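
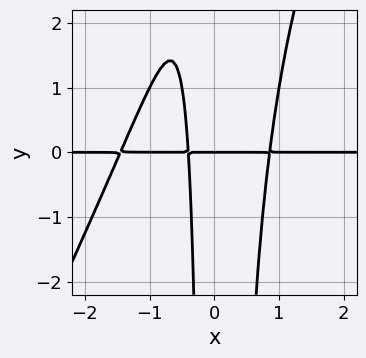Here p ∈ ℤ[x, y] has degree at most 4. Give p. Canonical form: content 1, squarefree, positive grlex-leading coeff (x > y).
2*x^3*y - x^2*y^2 + 2*x^2*y - 2*x*y - y

The degree is 4 — no degree-3 curve has this shape.
Against the integer gridlines: every point of the x-axis in the box is on the curve; it meets the y-axis at y = 0 (among the integer gridlines).
Matching integer coefficients to the picture gives p.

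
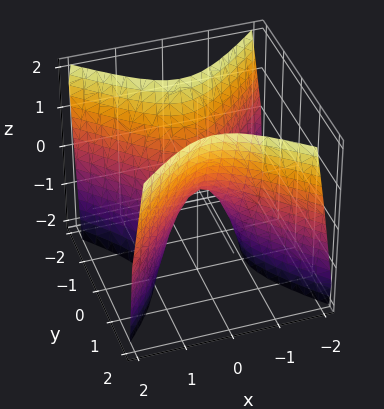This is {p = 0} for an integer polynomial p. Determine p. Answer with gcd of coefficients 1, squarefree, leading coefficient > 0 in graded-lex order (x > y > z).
2*x^2 - 2*y^2 + z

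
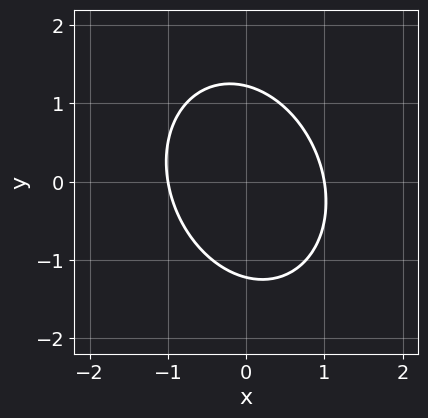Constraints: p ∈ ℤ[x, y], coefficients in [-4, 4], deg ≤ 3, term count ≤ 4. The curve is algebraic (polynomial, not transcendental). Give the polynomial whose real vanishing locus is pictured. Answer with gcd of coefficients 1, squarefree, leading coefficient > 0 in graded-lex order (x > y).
The degree is 2 — no degree-1 curve has this shape.
Checking where it meets the axes: the x-axis gridline crossings are at x ∈ {-1, 1}.
Assembling these constraints gives the stated polynomial.

3*x^2 + x*y + 2*y^2 - 3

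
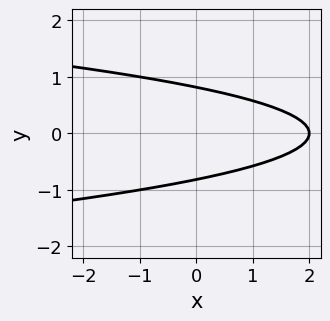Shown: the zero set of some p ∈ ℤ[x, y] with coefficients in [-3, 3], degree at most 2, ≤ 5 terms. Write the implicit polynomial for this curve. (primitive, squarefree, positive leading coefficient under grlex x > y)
The degree is 2 — a generic line meets the curve in up to 2 points.
Symmetries: the y ↦ −y reflection is a symmetry, so y appears only in even powers.
From the axis intercepts and sections: it crosses the x-axis at the gridline x = 2.
These observations pin down the coefficients.

3*y^2 + x - 2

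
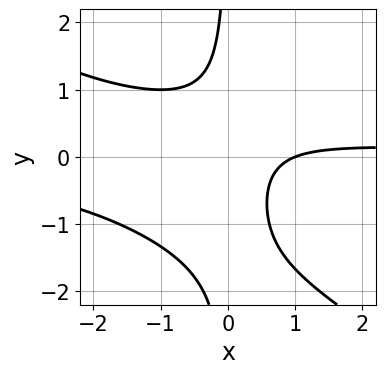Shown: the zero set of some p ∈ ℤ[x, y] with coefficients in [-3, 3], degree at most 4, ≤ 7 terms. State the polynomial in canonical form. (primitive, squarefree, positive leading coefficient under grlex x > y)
First, degree: no degree-2 curve has this shape, so deg p = 3.
Next, from the axis intercepts and sections: no y-intercept at any integer in the box; it meets the x-axis at x = 1 (among the integer gridlines).
Finally, matching integer coefficients to the picture gives p.

2*x^2*y + 3*x*y^2 + 3*x*y - 2*x + 2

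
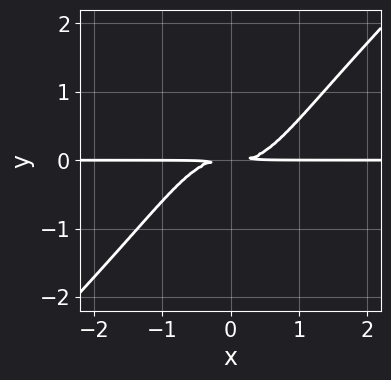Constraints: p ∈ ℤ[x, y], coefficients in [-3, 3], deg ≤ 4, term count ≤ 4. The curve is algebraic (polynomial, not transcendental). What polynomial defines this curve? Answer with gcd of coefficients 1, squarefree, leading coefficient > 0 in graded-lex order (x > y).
3*x^3*y - 3*x^2*y^2 - 2*y^2

Degree: no degree-3 curve has this shape, so deg p = 4.
Observable constraints: every point of the x-axis in the box is on the curve.
Fitting integer coefficients to these (and the overall shape) gives p.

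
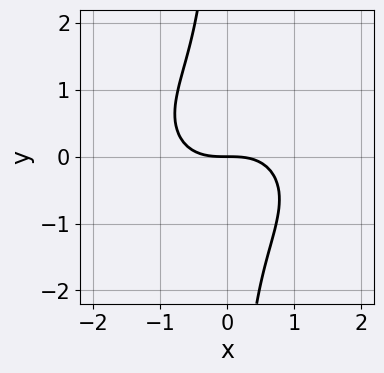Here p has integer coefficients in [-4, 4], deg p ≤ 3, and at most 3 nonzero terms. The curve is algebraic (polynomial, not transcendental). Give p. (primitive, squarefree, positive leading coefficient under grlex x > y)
1. deg p = 3.
2. From the visible intercepts: it crosses the x-axis at the gridline x = 0; it crosses the y-axis at the gridline y = 0.
3. These observations pin down the coefficients.

2*x^3 + 3*x*y^2 + 3*y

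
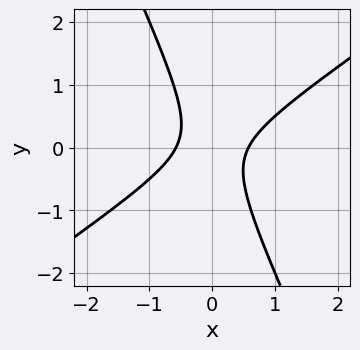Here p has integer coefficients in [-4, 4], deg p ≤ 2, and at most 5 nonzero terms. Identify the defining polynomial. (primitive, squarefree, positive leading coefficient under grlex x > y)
3*x^2 - 3*x*y - 2*y^2 - 1

First, deg p = 2. The shape is more complex than any degree-1 curve.
Next, against the integer gridlines: it misses every integer gridline on the y-axis.
Finally, together with the visible shape, these determine p as stated.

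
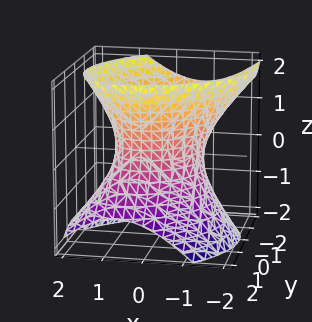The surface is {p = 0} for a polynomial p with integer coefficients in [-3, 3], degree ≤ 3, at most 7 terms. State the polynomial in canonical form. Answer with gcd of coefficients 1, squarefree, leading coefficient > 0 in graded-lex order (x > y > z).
(a) deg p = 2. The shape is more complex than any degree-1 surface.
(b) Observable constraints: no z-intercept at any integer in the box; among the integer gridlines, it crosses the y-axis at y ∈ {-1, 1}.
(c) These observations pin down the coefficients. Check: (1, 0, 0) on the x-axis lies on the surface, and p(1, 0, 0) = 0. ✓

3*x^2 - 2*x*y + 3*y^2 + 2*y*z - 2*z^2 - 3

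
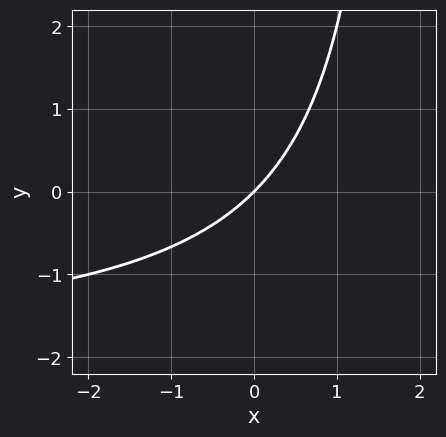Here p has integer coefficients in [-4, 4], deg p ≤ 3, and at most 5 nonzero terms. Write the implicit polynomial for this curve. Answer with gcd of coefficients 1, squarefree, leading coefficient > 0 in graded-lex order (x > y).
(a) Degree: a generic line meets the curve in up to 2 points, so deg p = 2.
(b) From the axis intercepts and sections: it meets the x-axis at x = 0 (among the integer gridlines); it meets the y-axis at y = 0 (among the integer gridlines).
(c) The integer polynomial consistent with all of this is the stated p.

x*y + 2*x - 2*y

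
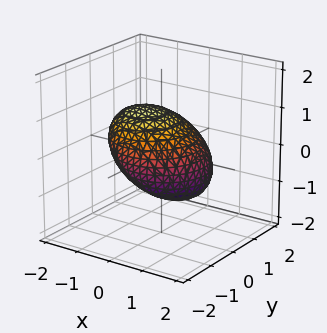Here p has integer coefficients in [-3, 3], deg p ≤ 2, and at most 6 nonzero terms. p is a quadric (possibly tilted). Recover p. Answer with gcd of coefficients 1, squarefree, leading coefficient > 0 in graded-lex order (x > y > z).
2*x^2 + 2*x*z + 2*y^2 + 3*z^2 - 3

deg p = 2. The shape is more complex than any degree-1 surface.
From the axis intercepts and sections: the z-axis gridline crossings are at z ∈ {-1, 1}.
Together with the visible shape, these determine p as stated.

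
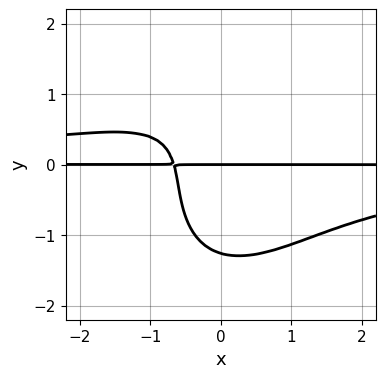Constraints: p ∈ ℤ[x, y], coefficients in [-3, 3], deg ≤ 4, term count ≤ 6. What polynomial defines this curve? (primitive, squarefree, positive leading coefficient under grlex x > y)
(a) The degree is 4 — the shape is more complex than any degree-3 curve.
(b) From the axis intercepts and sections: the visible x-axis segment lies entirely on the curve; it meets the y-axis at y = 0 (among the integer gridlines).
(c) Together with the visible shape, these determine p as stated.

2*x^2*y^2 - x*y^3 + y^4 + 3*x*y + 2*y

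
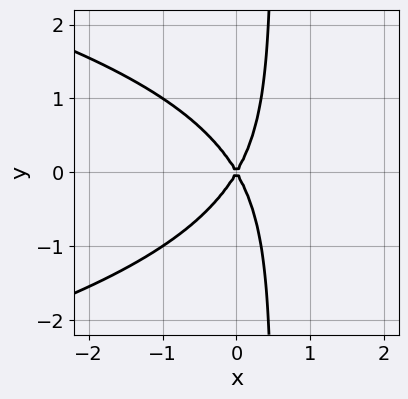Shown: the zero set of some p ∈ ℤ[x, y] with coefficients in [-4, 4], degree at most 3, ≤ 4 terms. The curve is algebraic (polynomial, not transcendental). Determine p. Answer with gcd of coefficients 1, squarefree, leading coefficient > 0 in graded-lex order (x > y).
2*x*y^2 + 3*x^2 - y^2

First, degree: no degree-2 curve has this shape, so deg p = 3.
Next, symmetries: it's symmetric under y → −y, forcing even powers of y.
Then, from the visible intercepts: one y-axis crossing is at y = 0; it crosses the x-axis at the gridline x = 0.
Finally, the integer polynomial consistent with all of this is the stated p.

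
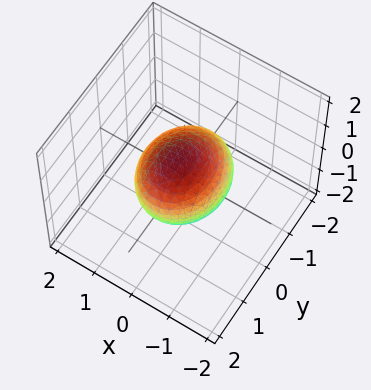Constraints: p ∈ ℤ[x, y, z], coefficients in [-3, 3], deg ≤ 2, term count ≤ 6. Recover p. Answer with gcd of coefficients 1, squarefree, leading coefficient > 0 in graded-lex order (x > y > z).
3*x^2 + 2*y^2 - y*z + 2*z^2 - 3

1. deg p = 2.
2. Observable constraints: among the integer gridlines, it crosses the x-axis at x ∈ {-1, 1}.
3. Together with the visible shape, these determine p as stated.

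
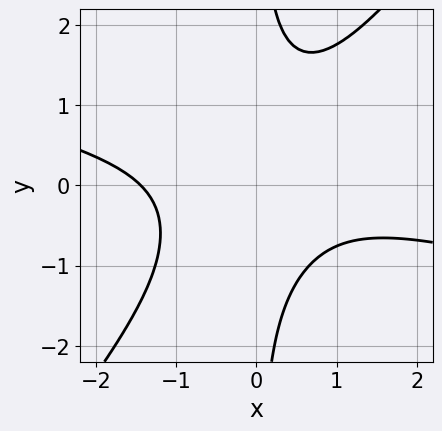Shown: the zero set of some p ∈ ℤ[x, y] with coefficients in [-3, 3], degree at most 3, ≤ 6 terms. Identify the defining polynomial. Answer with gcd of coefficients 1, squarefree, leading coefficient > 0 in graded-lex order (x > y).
x^3 + 3*x^2*y - 3*x*y^2 + 3

(a) Degree: the shape is more complex than any degree-2 curve, so deg p = 3.
(b) Checking where it meets the axes: the curve avoids every integer y-axis point in the box.
(c) Assembling these constraints gives the stated polynomial.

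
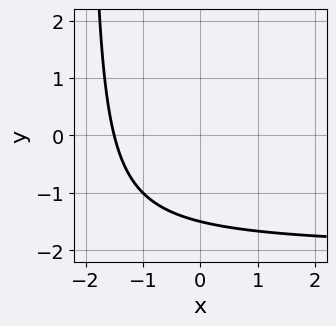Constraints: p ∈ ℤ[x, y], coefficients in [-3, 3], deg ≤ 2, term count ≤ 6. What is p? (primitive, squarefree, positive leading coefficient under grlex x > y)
x*y + 2*x + 2*y + 3

1. The degree is 2 — a generic line meets the curve in up to 2 points.
2. Solving for integer coefficients yields p as stated.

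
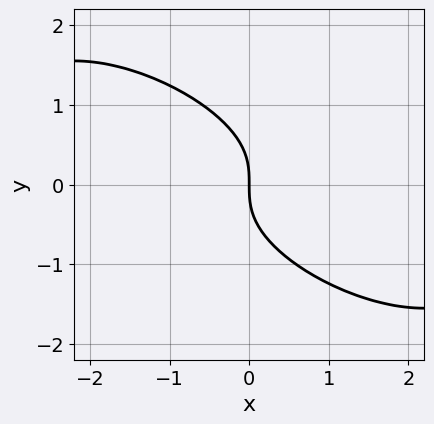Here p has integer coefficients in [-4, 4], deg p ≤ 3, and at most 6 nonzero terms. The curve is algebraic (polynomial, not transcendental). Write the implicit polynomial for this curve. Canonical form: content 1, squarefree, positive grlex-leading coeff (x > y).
deg p = 3. The shape is more complex than any degree-2 curve.
Against the integer gridlines: one x-axis crossing is at x = 0; it crosses the y-axis at the gridline y = 0.
Fitting integer coefficients to these (and the overall shape) gives p.

x^2*y + 2*x*y^2 + 2*y^3 + 2*x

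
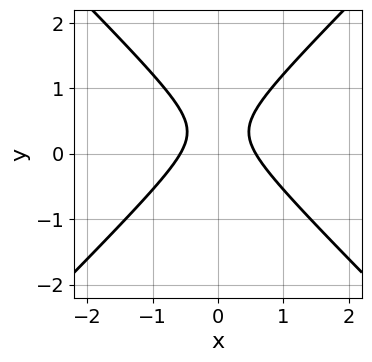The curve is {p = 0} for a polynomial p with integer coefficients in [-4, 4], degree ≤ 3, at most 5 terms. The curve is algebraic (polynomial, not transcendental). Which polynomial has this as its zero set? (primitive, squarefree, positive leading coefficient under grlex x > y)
3*x^2 - 3*y^2 + 2*y - 1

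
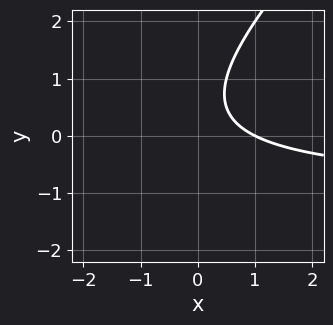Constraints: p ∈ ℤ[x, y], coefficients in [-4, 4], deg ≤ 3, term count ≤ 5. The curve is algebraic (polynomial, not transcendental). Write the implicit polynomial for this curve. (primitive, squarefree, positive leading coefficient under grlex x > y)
x*y - y^2 + x + y - 1

The degree is 2 — a generic line meets the curve in up to 2 points.
From the axis intercepts and sections: it meets the x-axis at x = 1 (among the integer gridlines); the curve avoids every integer y-axis point in the box.
Matching integer coefficients to the picture gives p.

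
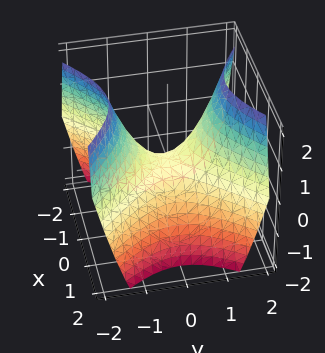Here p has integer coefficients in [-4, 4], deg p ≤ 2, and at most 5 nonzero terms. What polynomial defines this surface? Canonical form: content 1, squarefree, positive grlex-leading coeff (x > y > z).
x^2 - y^2 + z

deg p = 2. A saddle surface; a quadric.
Symmetries: mirror symmetry y ↦ −y ⇒ only even powers of y; it's symmetric under x → −x, forcing even powers of x.
Reading off the gridlines: one y-axis crossing is at y = 0; it crosses the x-axis at the gridline x = 0; it meets the z-axis at z = 0 (among the integer gridlines).
These observations pin down the coefficients.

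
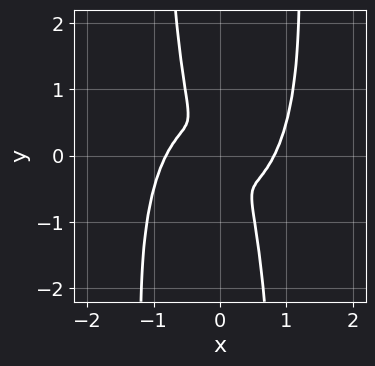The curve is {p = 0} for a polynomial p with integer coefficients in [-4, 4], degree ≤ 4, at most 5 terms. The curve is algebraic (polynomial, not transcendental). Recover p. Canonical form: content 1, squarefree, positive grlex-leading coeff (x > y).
3*x^4 + x^2*y^2 - 2*x^2 - 2*x*y - y^2

The degree is 4 — a generic line meets the curve in up to 4 points.
Putting this together gives p.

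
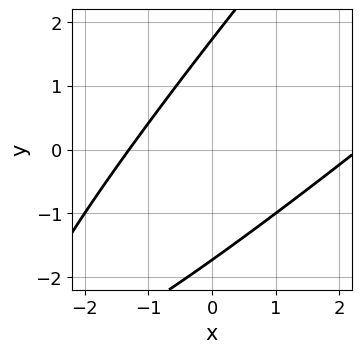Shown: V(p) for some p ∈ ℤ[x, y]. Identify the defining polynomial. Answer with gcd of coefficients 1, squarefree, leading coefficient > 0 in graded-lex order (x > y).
x^2 - 2*x*y + y^2 - x - 3

(a) The degree is 2 — no degree-1 curve has this shape.
(b) Matching integer coefficients to the picture gives p.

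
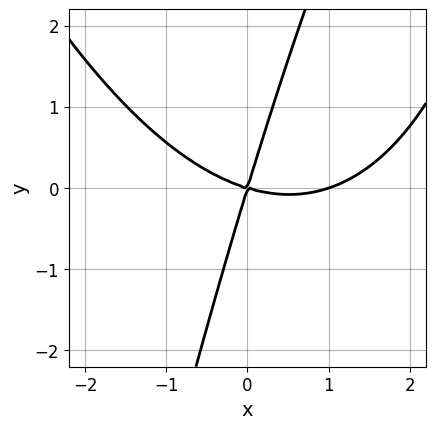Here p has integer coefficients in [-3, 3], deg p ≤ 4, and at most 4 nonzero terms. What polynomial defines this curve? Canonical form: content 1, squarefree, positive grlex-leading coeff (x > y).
x^3 - x^2 - 3*x*y + y^2

First, deg p = 3. The shape is more complex than any degree-2 curve.
Next, checking where it meets the axes: the x-axis gridline crossings are at x ∈ {0, 1}; it meets the y-axis at y = 0 (among the integer gridlines).
Finally, the integer polynomial consistent with all of this is the stated p.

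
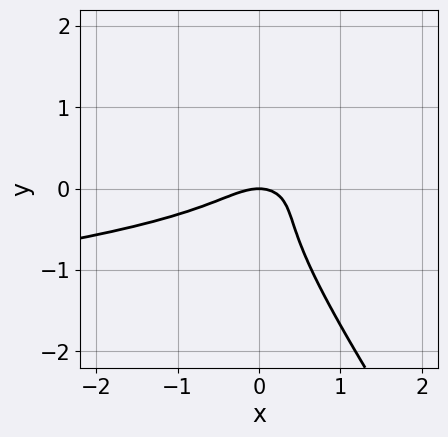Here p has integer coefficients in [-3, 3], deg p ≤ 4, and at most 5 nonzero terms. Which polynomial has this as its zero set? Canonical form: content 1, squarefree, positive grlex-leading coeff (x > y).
deg p = 3.
Observable constraints: one x-axis crossing is at x = 0; one y-axis crossing is at y = 0.
Assembling these constraints gives the stated polynomial.

3*x*y^2 + 2*y^3 + x^2 - x*y + y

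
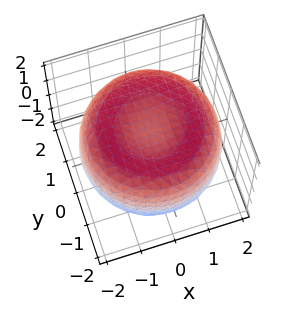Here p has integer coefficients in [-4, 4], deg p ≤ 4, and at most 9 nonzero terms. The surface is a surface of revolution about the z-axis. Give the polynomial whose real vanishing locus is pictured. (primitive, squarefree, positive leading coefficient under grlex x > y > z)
x^4 + 2*x^2*y^2 + y^4 - 3*x^2 - 3*y^2 + 3*z^2 - 3

(a) deg p = 4. The shape is more complex than any degree-3 surface.
(b) Symmetry: the surface is invariant under rotation about z: p = q(x² + y², z).
(c) Checking where it meets the axes: among the integer gridlines, it crosses the z-axis at z ∈ {-1, 1}; a circular section at z = 0 has radius between 1 and 2.
(d) Fitting integer coefficients to these (and the overall shape) gives p.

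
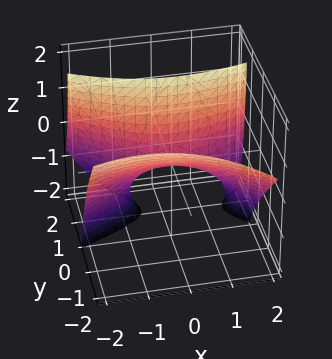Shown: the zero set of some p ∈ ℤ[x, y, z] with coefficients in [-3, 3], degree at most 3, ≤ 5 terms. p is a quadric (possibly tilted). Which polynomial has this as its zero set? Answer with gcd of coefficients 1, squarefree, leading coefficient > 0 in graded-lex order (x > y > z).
First, degree: a generic line meets the surface in up to 2 points, so deg p = 2.
Next, checking where it meets the axes: it crosses the z-axis at the gridline z = 0; it crosses the x-axis at the gridline x = 0; one y-axis crossing is at y = 0.
Finally, matching integer coefficients to the picture gives p.

x^2 - x*y - 3*y^2 - 3*y*z + 2*z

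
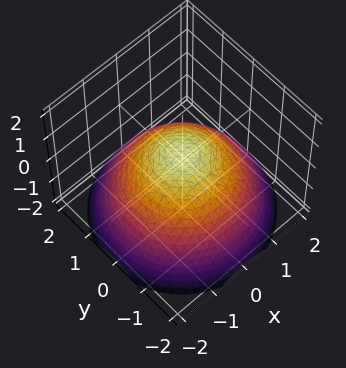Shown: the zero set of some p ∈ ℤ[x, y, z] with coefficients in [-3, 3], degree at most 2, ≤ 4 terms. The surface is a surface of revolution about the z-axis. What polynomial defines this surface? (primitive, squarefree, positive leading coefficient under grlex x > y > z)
First, the degree is 2 — a generic line meets the surface in up to 2 points.
Then, symmetries: rotational symmetry about the z-axis ⇒ p depends on x, y only through x² + y².
Then, reading off the gridlines: a circular section at z = 0 has radius exactly 1; among the integer gridlines, it crosses the x-axis at x ∈ {-1, 1}; among the integer gridlines, it crosses the y-axis at y ∈ {-1, 1}.
Finally, putting this together gives p.

x^2 + y^2 + 2*z - 1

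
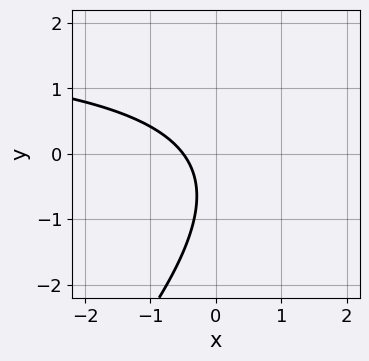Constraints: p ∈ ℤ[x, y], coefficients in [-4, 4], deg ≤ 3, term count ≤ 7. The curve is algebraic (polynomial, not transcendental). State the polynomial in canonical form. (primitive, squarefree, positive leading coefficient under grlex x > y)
x*y - y^2 - 2*x - y - 1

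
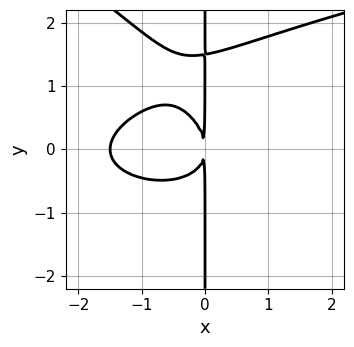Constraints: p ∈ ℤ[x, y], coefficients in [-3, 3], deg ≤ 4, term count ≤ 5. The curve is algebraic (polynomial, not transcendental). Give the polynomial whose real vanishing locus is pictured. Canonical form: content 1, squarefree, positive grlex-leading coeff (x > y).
x^2*y^2 + 2*x*y^3 - 2*x^3 - 3*x*y^2 - 3*x^2

First, the degree is 4 — the shape is more complex than any degree-3 curve.
Next, reading off the gridlines: every point of the y-axis in the box is on the curve.
Finally, these observations pin down the coefficients.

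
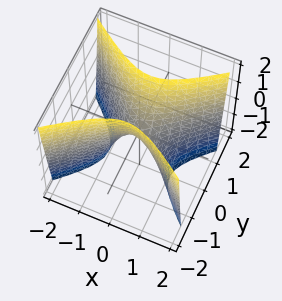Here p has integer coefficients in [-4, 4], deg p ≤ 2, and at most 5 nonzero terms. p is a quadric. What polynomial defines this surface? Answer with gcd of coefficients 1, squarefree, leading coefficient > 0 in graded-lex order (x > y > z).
(a) Degree: a hyperbolic paraboloid; a quadric, so deg p = 2.
(b) Symmetries: mirror symmetry x ↦ −x ⇒ only even powers of x; it's symmetric under y → −y, forcing even powers of y.
(c) From the visible intercepts: one z-axis crossing is at z = 0; it crosses the y-axis at the gridline y = 0; one x-axis crossing is at x = 0.
(d) Fitting integer coefficients to these (and the overall shape) gives p.

2*x^2 - 3*y^2 + z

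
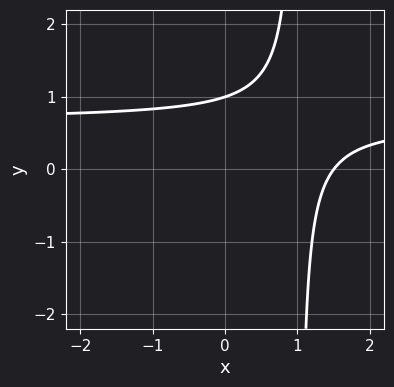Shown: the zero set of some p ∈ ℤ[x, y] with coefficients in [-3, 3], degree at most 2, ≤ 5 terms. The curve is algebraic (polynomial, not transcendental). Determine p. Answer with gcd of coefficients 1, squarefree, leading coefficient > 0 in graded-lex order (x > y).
1. deg p = 2.
2. Against the integer gridlines: it crosses the y-axis at the gridline y = 1.
3. Matching integer coefficients to the picture gives p.

3*x*y - 2*x - 3*y + 3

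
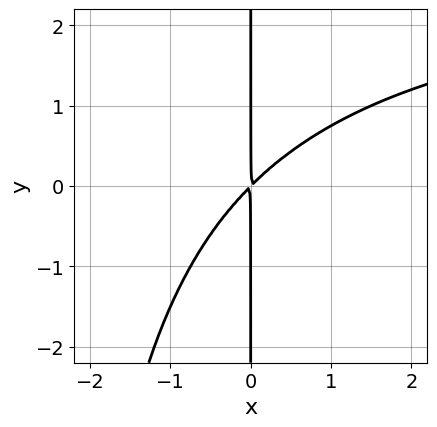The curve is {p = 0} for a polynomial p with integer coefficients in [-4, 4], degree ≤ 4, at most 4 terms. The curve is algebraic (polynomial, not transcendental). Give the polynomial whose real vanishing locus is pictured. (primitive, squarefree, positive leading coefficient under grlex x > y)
First, degree: the shape is more complex than any degree-2 curve, so deg p = 3.
Next, from the axis intercepts and sections: the visible y-axis segment lies entirely on the curve.
Finally, these observations pin down the coefficients.

x^2*y - 3*x^2 + 3*x*y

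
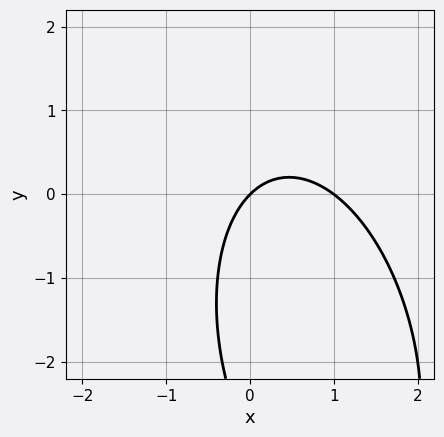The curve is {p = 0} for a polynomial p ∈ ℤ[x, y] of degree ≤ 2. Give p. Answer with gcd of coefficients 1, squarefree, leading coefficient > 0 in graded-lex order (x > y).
3*x^2 + x*y + y^2 - 3*x + 3*y

(a) The degree is 2 — the shape is more complex than any degree-1 curve.
(b) From the axis intercepts and sections: it meets the y-axis at y = 0 (among the integer gridlines); the x-axis gridline crossings are at x ∈ {0, 1}.
(c) Solving for integer coefficients yields p as stated.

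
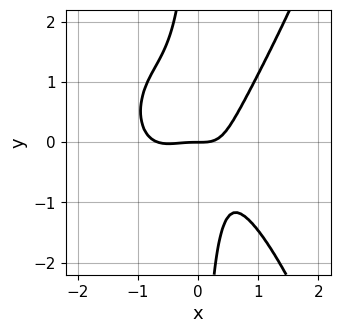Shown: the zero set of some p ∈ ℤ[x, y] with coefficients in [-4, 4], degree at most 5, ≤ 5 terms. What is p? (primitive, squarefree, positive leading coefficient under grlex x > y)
3*x^4 + 2*x^3 - 3*x*y^2 + x*y - 2*y

First, the degree is 4 — a generic line meets the curve in up to 4 points.
Then, from the axis intercepts and sections: it meets the x-axis at x = 0 (among the integer gridlines); it crosses the y-axis at the gridline y = 0.
Finally, fitting integer coefficients to these (and the overall shape) gives p.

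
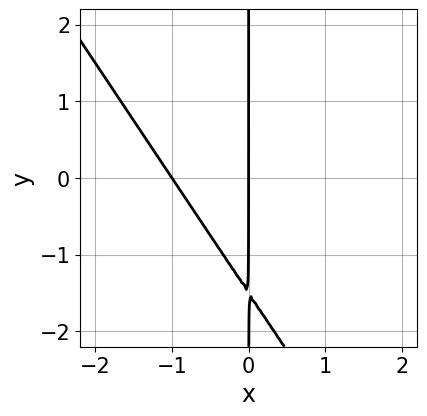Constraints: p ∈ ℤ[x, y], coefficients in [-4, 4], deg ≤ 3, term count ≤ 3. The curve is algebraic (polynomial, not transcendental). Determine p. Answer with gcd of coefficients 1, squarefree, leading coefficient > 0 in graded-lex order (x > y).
3*x^2 + 2*x*y + 3*x

1. Degree: a generic line meets the curve in up to 2 points, so deg p = 2.
2. Checking where it meets the axes: every point of the y-axis in the box is on the curve; among the integer gridlines, it crosses the x-axis at x ∈ {-1, 0}.
3. Putting this together gives p.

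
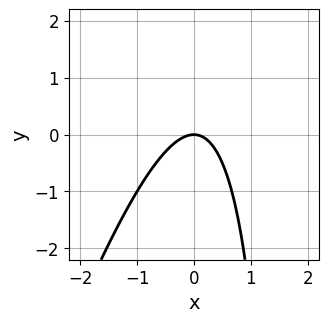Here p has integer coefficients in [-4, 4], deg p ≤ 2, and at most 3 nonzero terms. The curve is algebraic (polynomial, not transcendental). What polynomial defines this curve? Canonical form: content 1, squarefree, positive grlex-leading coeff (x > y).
3*x^2 - x*y + 2*y

Degree: a generic line meets the curve in up to 2 points, so deg p = 2.
From the axis intercepts and sections: it meets the x-axis at x = 0 (among the integer gridlines); one y-axis crossing is at y = 0.
Putting this together gives p.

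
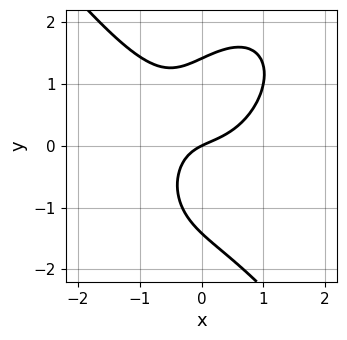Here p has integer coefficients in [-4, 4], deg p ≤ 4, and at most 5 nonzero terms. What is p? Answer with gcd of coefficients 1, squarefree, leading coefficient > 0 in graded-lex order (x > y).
1. Degree: no degree-2 curve has this shape, so deg p = 3.
2. From the axis intercepts and sections: it meets the x-axis at x = 0 (among the integer gridlines); one y-axis crossing is at y = 0.
3. Putting this together gives p.

2*x^3 + y^3 - 2*x*y + x - 2*y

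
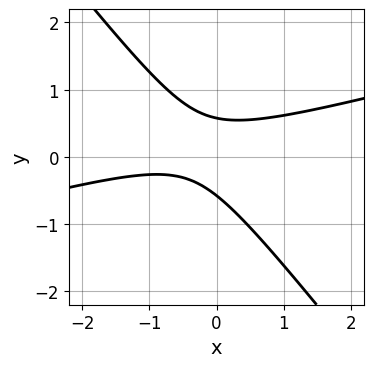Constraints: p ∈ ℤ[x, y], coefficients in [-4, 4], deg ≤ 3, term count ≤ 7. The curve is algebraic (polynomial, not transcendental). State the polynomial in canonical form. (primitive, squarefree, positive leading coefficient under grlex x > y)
(a) Degree: the shape is more complex than any degree-1 curve, so deg p = 2.
(b) From the visible intercepts: no x-intercept at any integer in the box.
(c) Assembling these constraints gives the stated polynomial.

x^2 - 3*x*y - 3*y^2 + x + 1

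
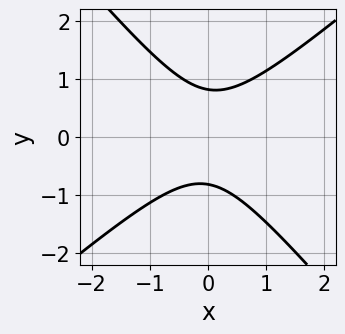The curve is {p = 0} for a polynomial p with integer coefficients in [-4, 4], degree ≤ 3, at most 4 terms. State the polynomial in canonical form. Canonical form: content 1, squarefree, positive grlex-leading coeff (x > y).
First, deg p = 2. The shape is more complex than any degree-1 curve.
Next, reading off the gridlines: the curve avoids every integer x-axis point in the box.
Finally, solving for integer coefficients yields p as stated.

3*x^2 - x*y - 3*y^2 + 2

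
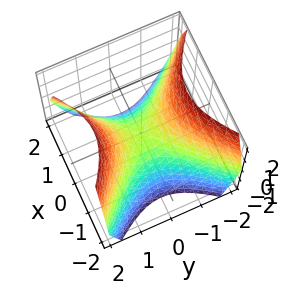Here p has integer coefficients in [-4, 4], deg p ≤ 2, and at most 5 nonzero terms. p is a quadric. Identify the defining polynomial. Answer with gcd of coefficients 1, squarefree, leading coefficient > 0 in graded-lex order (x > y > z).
x^2 - y^2 + z

1. deg p = 2.
2. Symmetries: the y ↦ −y reflection is a symmetry, so y appears only in even powers; it's symmetric under x → −x, forcing even powers of x.
3. Against the integer gridlines: one y-axis crossing is at y = 0; it crosses the z-axis at the gridline z = 0.
4. The integer polynomial consistent with all of this is the stated p.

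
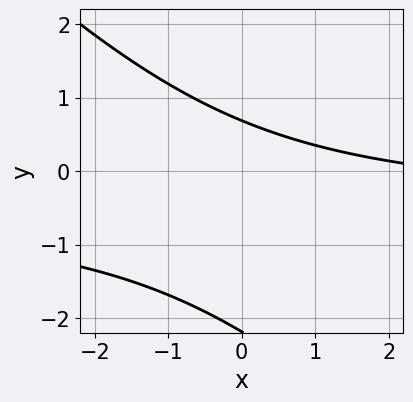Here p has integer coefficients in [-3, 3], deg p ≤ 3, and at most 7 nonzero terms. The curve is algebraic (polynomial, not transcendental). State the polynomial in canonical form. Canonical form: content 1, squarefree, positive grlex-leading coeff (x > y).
(a) Degree: the shape is more complex than any degree-1 curve, so deg p = 2.
(b) From the visible intercepts: no x-intercept at any integer in the box.
(c) Together with the visible shape, these determine p as stated.

2*x*y + 2*y^2 + x + 3*y - 3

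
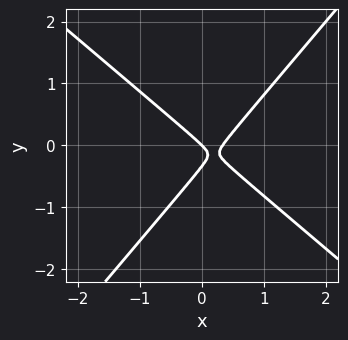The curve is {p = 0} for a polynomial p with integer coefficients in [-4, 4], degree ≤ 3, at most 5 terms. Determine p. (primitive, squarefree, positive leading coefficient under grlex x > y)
(a) The degree is 2 — the shape is more complex than any degree-1 curve.
(b) Against the integer gridlines: it meets the x-axis at x = 0 (among the integer gridlines); it crosses the y-axis at the gridline y = 0.
(c) The integer polynomial consistent with all of this is the stated p.

3*x^2 + x*y - 3*y^2 - x - y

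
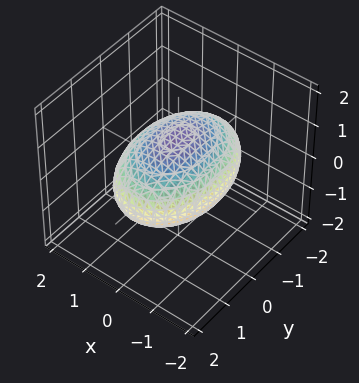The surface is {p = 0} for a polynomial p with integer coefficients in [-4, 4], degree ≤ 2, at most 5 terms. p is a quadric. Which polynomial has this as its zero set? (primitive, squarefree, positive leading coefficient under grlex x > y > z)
First, deg p = 2. Bounded and convex; a quadric.
Then, symmetries: it's symmetric under y → −y, forcing even powers of y; mirror symmetry z ↦ −z ⇒ only even powers of z; the x ↦ −x reflection is a symmetry, so x appears only in even powers.
Then, from the axis intercepts and sections: among the integer gridlines, it crosses the z-axis at z ∈ {-1, 1}.
Finally, assembling these constraints gives the stated polynomial.

2*x^2 + y^2 + 3*z^2 - 3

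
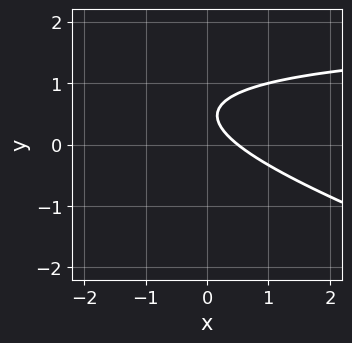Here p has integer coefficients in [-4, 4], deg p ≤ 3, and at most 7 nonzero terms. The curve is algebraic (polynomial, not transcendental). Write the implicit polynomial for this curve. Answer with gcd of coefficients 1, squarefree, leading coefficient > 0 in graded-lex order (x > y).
x*y + 3*y^2 - 2*x - 3*y + 1

deg p = 2. The shape is more complex than any degree-1 curve.
Reading off the gridlines: the curve avoids every integer y-axis point in the box.
Solving for integer coefficients yields p as stated.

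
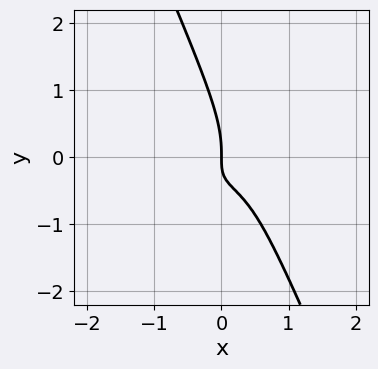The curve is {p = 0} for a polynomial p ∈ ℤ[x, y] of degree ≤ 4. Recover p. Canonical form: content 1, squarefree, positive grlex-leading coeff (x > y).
2*x^3 + 2*x*y^2 + y^3 + 2*x*y + x

First, the degree is 3 — a generic line meets the curve in up to 3 points.
Next, from the visible intercepts: one y-axis crossing is at y = 0; it meets the x-axis at x = 0 (among the integer gridlines).
Finally, fitting integer coefficients to these (and the overall shape) gives p.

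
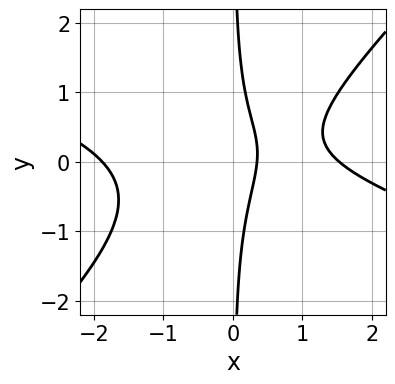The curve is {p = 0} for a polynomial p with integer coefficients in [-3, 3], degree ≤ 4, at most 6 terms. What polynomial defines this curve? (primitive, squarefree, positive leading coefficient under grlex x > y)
1. The degree is 3 — no degree-2 curve has this shape.
2. From the visible intercepts: no y-intercept at any integer in the box.
3. Fitting integer coefficients to these (and the overall shape) gives p.

x^3 + 2*x^2*y - 3*x*y^2 - 3*x + 1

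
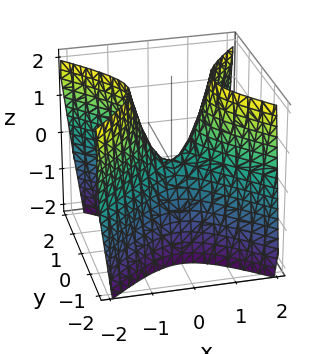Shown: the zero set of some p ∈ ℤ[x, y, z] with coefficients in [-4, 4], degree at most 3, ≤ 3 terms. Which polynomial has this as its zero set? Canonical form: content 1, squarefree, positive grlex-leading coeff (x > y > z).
2*x^2 - 2*y^2 - z

(a) Degree: a saddle surface; a quadric, so deg p = 2.
(b) Symmetries: the x ↦ −x reflection is a symmetry, so x appears only in even powers; it's symmetric under y → −y, forcing even powers of y.
(c) Observable constraints: it crosses the z-axis at the gridline z = 0; it crosses the x-axis at the gridline x = 0; it meets the y-axis at y = 0 (among the integer gridlines).
(d) Solving for integer coefficients yields p as stated.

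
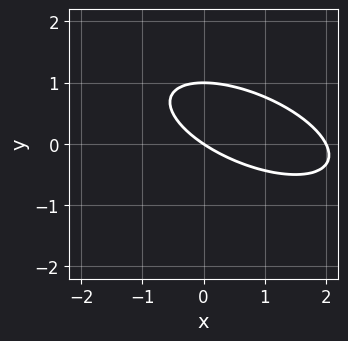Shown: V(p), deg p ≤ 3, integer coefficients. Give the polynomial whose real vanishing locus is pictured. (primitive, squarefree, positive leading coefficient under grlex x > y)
x^2 + 2*x*y + 3*y^2 - 2*x - 3*y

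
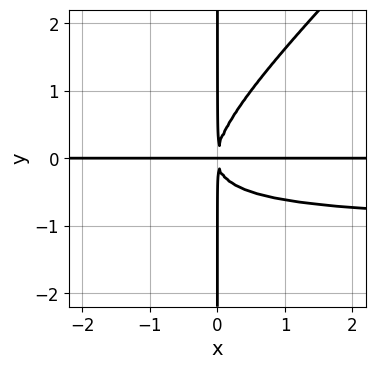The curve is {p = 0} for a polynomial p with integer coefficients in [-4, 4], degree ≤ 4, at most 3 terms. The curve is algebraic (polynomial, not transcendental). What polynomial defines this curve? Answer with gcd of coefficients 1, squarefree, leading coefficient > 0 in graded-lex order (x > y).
First, degree: no degree-3 curve has this shape, so deg p = 4.
Then, reading off the gridlines: the visible x-axis segment lies entirely on the curve; the visible y-axis segment lies entirely on the curve.
Finally, assembling these constraints gives the stated polynomial.

x^2*y^2 - x*y^3 + x^2*y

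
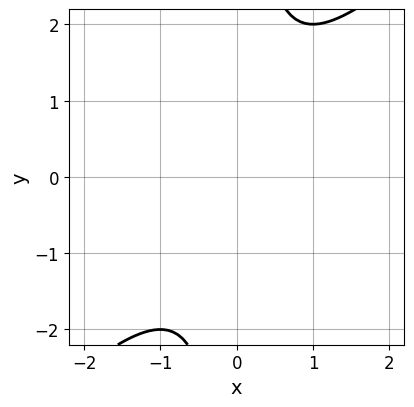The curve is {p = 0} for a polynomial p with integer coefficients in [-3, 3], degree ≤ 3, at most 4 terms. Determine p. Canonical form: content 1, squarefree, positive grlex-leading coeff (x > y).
(a) Degree: no degree-1 curve has this shape, so deg p = 2.
(b) Reading off the gridlines: it misses every integer gridline on the x-axis; it misses every integer gridline on the y-axis.
(c) These observations pin down the coefficients.

x^2 - x*y + 1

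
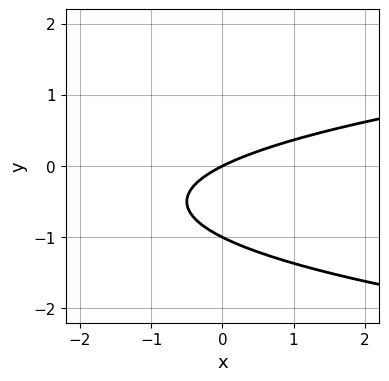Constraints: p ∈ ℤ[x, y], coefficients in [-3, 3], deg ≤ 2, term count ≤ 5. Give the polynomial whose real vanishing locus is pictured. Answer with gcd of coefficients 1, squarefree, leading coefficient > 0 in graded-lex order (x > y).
2*y^2 - x + 2*y

Degree: a generic line meets the curve in up to 2 points, so deg p = 2.
Observable constraints: the y-axis gridline crossings are at y ∈ {-1, 0}; it meets the x-axis at x = 0 (among the integer gridlines).
These observations pin down the coefficients.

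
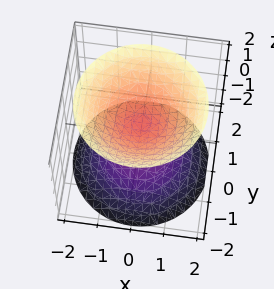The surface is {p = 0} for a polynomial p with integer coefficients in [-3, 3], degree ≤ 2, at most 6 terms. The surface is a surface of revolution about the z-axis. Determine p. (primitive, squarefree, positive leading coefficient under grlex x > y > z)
2*x^2 + 2*y^2 - 2*z^2 + 1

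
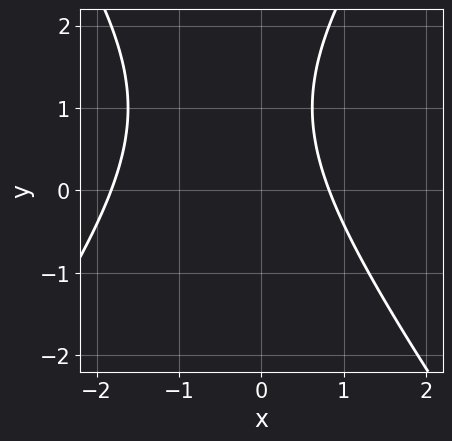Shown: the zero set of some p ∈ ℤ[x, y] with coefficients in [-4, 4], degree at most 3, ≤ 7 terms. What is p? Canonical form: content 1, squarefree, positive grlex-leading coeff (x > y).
The degree is 2 — a generic line meets the curve in up to 2 points.
Checking where it meets the axes: the curve avoids every integer y-axis point in the box.
Together with the visible shape, these determine p as stated.

2*x^2 - y^2 + 2*x + 2*y - 3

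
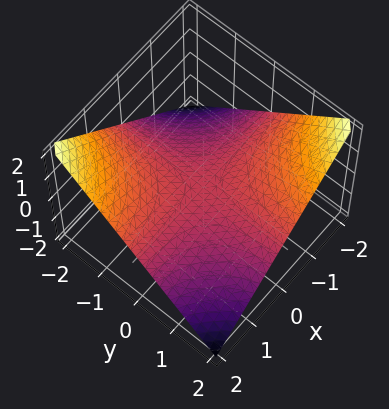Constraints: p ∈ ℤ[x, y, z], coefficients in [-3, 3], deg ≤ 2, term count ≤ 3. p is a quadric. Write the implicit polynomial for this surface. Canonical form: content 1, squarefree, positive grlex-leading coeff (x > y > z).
Degree: a saddle surface; a quadric, so deg p = 2.
Checking where it meets the axes: it meets the z-axis at z = 0 (among the integer gridlines); every point of the y-axis in the box is on the surface; every point of the x-axis in the box is on the surface.
Together with the visible shape, these determine p as stated.

x*y + 2*z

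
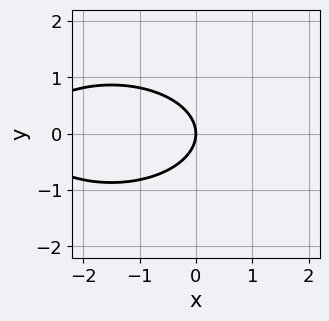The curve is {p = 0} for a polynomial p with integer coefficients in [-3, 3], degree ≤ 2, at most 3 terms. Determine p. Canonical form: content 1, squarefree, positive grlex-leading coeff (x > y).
(a) deg p = 2. A generic line meets the curve in up to 2 points.
(b) Symmetries: the y ↦ −y reflection is a symmetry, so y appears only in even powers.
(c) Reading off the gridlines: it meets the x-axis at x = 0 (among the integer gridlines); one y-axis crossing is at y = 0.
(d) Assembling these constraints gives the stated polynomial.

x^2 + 3*y^2 + 3*x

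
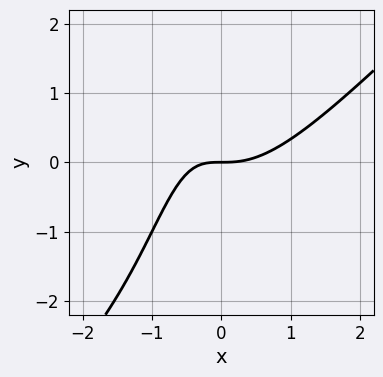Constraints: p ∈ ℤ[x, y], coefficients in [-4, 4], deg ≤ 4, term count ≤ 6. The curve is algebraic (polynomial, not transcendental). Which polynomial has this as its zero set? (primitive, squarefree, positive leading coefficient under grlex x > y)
1. deg p = 3. No degree-2 curve has this shape.
2. Reading off the gridlines: it crosses the x-axis at the gridline x = 0; it meets the y-axis at y = 0 (among the integer gridlines).
3. Assembling these constraints gives the stated polynomial.

x^3 - x^2*y - x*y - y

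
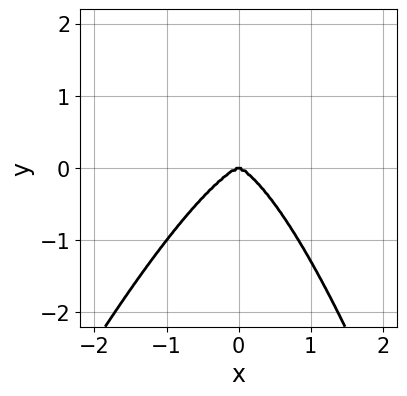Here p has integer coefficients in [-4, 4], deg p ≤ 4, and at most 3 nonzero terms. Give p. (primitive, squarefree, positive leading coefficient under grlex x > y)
First, degree: a generic line meets the curve in up to 4 points, so deg p = 4.
Then, from the axis intercepts and sections: one y-axis crossing is at y = 0; it crosses the x-axis at the gridline x = 0.
Finally, matching integer coefficients to the picture gives p.

3*x^4 - x^3*y + 2*y^3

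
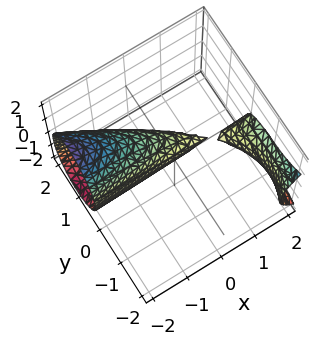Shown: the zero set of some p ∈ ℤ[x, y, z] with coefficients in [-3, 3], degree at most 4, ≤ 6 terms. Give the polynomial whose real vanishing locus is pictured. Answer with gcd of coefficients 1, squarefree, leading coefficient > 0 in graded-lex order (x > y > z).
y^3 + 3*x*y + 3*y^2 + 2*z^2 - 3*y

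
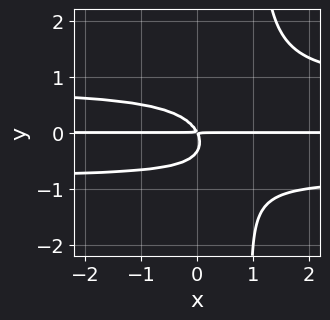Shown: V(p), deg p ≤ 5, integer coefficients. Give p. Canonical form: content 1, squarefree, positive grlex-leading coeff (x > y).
3*x*y^3 - 3*y^3 - 2*x*y - y^2

1. Degree: no degree-3 curve has this shape, so deg p = 4.
2. Checking where it meets the axes: the visible x-axis segment lies entirely on the curve.
3. The integer polynomial consistent with all of this is the stated p.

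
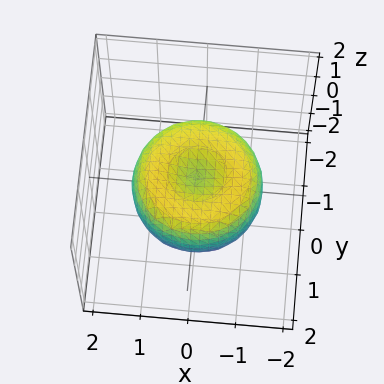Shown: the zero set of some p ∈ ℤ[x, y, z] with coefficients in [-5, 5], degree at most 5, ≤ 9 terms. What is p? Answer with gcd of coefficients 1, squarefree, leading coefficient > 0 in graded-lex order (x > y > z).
The degree is 4 — a generic line meets the surface in up to 4 points.
Symmetries: every cross-section ⟂ z is a circle, so x, y appear only via x² + y².
Checking where it meets the axes: a circular section at z = 0 has radius between 1 and 2.
Together with the visible shape, these determine p as stated.

2*x^4 + 4*x^2*y^2 + 2*y^4 - 3*x^2 - 3*y^2 + 3*z^2 - 1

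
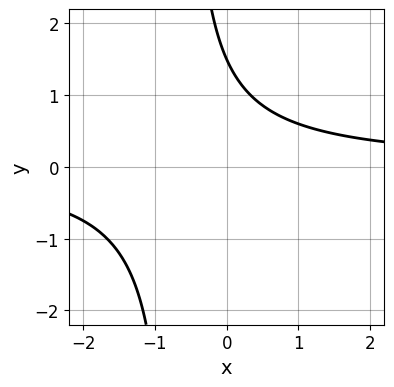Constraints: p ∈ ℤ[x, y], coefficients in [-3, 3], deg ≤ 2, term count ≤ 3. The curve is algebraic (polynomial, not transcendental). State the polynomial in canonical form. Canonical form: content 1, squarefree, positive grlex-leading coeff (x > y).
3*x*y + 2*y - 3

(a) deg p = 2. The shape is more complex than any degree-1 curve.
(b) Checking where it meets the axes: it misses every integer gridline on the x-axis.
(c) Putting this together gives p.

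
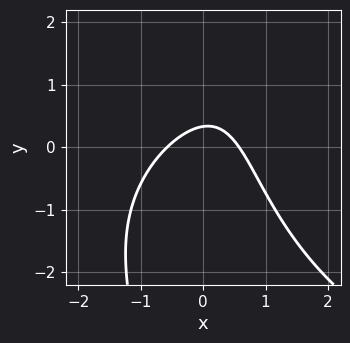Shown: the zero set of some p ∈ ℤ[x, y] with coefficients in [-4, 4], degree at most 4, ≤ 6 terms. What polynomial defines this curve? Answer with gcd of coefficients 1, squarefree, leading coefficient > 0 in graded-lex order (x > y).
x*y^2 - 3*x^2 + x*y - 3*y + 1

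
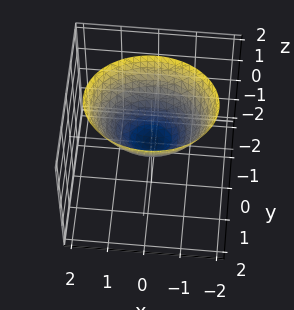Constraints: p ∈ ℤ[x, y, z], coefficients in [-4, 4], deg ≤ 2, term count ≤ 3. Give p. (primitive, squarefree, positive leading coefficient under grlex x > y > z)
2*x^2 + 3*y^2 - 3*z

First, the degree is 2 — a single bowl opening along one axis; a quadric.
Then, symmetries: mirror symmetry x ↦ −x ⇒ only even powers of x; it's symmetric under y → −y, forcing even powers of y.
Then, checking where it meets the axes: it meets the x-axis at x = 0 (among the integer gridlines); it crosses the y-axis at the gridline y = 0; it meets the z-axis at z = 0 (among the integer gridlines).
Finally, fitting integer coefficients to these (and the overall shape) gives p.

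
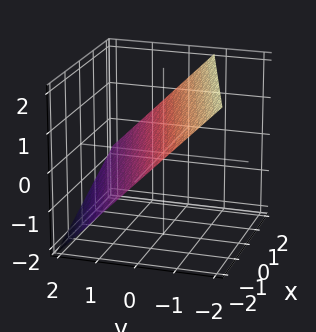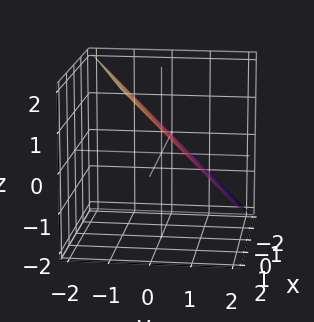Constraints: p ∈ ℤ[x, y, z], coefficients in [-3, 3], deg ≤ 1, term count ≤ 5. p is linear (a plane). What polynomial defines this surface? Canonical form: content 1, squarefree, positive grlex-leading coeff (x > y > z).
x - 3*y - 3*z + 2

deg p = 1.
Against the integer gridlines: one x-axis crossing is at x = -2.
Putting this together gives p.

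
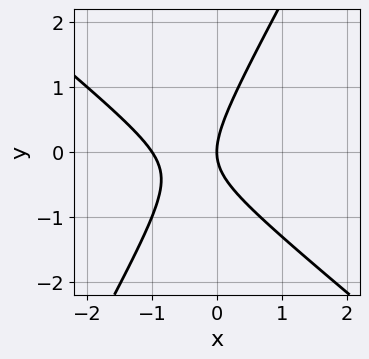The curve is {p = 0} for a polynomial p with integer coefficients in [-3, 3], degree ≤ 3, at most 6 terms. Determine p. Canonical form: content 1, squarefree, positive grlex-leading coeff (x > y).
1. Degree: the shape is more complex than any degree-1 curve, so deg p = 2.
2. From the axis intercepts and sections: among the integer gridlines, it crosses the x-axis at x ∈ {-1, 0}; it crosses the y-axis at the gridline y = 0.
3. Matching integer coefficients to the picture gives p.

3*x^2 + 2*x*y - 2*y^2 + 3*x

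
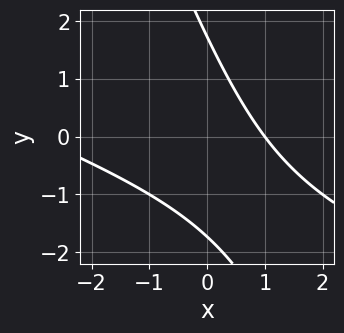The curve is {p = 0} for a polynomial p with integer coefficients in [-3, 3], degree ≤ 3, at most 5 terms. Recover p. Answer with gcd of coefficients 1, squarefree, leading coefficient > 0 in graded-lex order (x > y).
First, deg p = 2.
Then, observable constraints: one x-axis crossing is at x = 1.
Finally, putting this together gives p.

x^2 + 3*x*y + y^2 + 2*x - 3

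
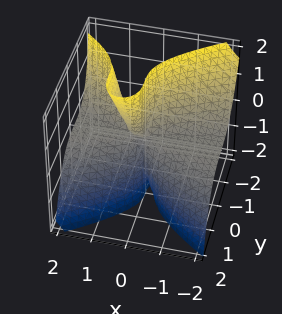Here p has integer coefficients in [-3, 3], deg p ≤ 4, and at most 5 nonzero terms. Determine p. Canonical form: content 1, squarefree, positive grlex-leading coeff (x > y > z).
3*x^2*z - x*z^2 + 3*y^3 - x*z

1. Degree: no degree-2 surface has this shape, so deg p = 3.
2. Checking where it meets the axes: every point of the x-axis in the box is on the surface; one y-axis crossing is at y = 0; the visible z-axis segment lies entirely on the surface.
3. These observations pin down the coefficients.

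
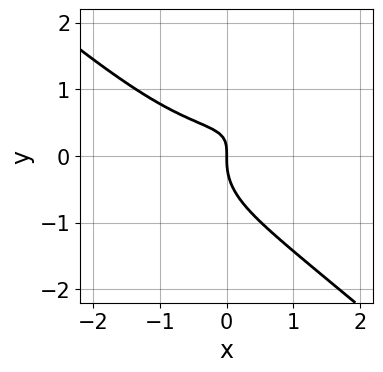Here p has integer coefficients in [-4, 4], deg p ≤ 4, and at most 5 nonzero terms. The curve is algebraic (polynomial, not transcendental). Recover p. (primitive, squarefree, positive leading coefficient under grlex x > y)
x^3 - x^2*y + 3*y^3 - 3*x*y + 2*x

First, the degree is 3 — no degree-2 curve has this shape.
Then, from the visible intercepts: it crosses the y-axis at the gridline y = 0; one x-axis crossing is at x = 0.
Finally, matching integer coefficients to the picture gives p.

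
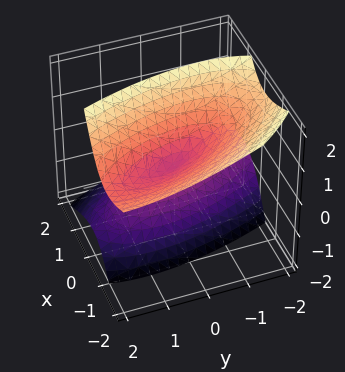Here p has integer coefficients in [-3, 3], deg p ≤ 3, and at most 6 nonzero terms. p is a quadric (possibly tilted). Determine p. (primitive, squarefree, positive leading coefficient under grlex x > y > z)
3*x^2 + 2*x*y + 3*x*z + y^2 - 2*z^2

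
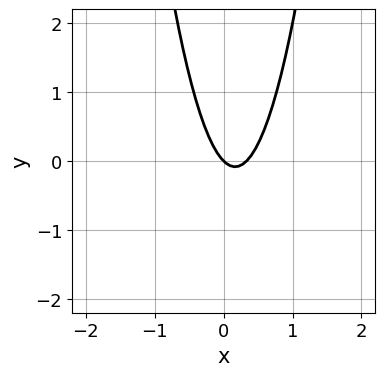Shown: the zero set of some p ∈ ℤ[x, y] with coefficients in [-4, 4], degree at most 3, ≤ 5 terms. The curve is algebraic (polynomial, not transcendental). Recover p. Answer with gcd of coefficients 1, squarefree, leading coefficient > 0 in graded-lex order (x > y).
3*x^2 - x - y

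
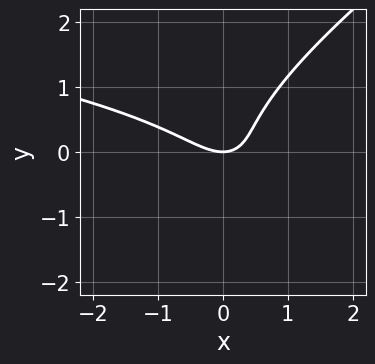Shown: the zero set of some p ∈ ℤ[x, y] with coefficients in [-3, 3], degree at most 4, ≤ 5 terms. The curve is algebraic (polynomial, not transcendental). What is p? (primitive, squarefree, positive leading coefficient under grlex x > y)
(a) deg p = 3. No degree-2 curve has this shape.
(b) Against the integer gridlines: one x-axis crossing is at x = 0; it crosses the y-axis at the gridline y = 0.
(c) Assembling these constraints gives the stated polynomial.

2*x*y^2 - 3*y^3 + 2*x^2 + 2*x*y - 2*y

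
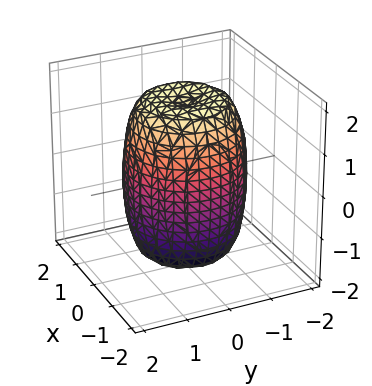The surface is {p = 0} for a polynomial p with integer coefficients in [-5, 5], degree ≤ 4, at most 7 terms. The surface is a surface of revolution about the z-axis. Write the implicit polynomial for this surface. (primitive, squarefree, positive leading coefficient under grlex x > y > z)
2*x^4 + 4*x^2*y^2 + 2*y^4 - 2*x^2 - 2*y^2 + z^2 - 3

Degree: a generic line meets the surface in up to 4 points, so deg p = 4.
Symmetries: the surface is invariant under rotation about z: p = q(x² + y², z).
Checking where it meets the axes: a circular section at z = 0 has radius between 1 and 2.
The integer polynomial consistent with all of this is the stated p.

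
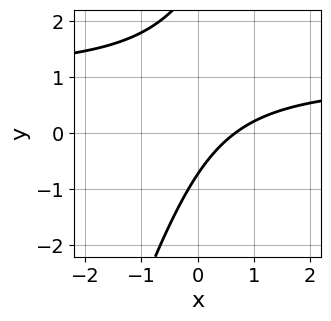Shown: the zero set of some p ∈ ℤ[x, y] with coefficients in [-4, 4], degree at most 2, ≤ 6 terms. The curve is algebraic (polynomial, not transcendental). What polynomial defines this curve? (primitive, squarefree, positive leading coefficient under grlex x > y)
1. Degree: no degree-1 curve has this shape, so deg p = 2.
2. Solving for integer coefficients yields p as stated.

3*x*y - y^2 - 3*x + 2*y + 2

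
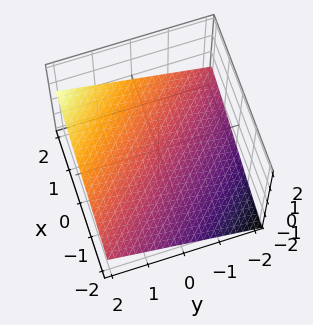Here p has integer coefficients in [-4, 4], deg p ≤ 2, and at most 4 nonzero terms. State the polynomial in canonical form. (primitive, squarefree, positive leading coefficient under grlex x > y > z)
x + y - 3*z - 2

(a) Degree: every cross-section is a straight line — this is a plane, so deg p = 1.
(b) Observable constraints: it crosses the y-axis at the gridline y = 2; it meets the x-axis at x = 2 (among the integer gridlines).
(c) Fitting integer coefficients to these (and the overall shape) gives p.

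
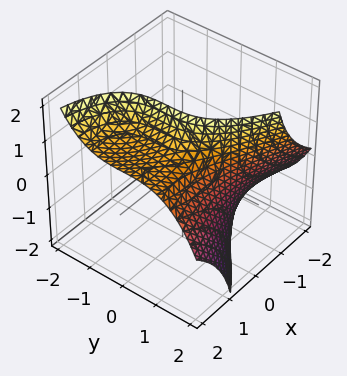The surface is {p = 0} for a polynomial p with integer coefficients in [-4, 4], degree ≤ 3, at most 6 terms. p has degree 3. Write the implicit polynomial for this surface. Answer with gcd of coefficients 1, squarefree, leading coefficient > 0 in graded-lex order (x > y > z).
1. Degree: no degree-2 surface has this shape, so deg p = 3.
2. From the axis intercepts and sections: it misses every integer gridline on the x-axis; the surface avoids every integer z-axis point in the box.
3. Assembling these constraints gives the stated polynomial.

y^3 - x^2 + 3*x*z - 3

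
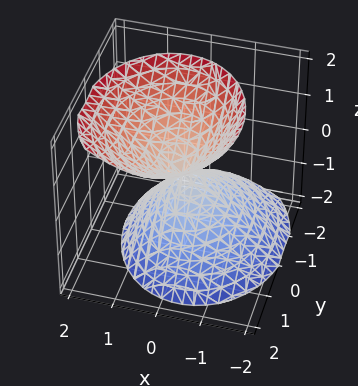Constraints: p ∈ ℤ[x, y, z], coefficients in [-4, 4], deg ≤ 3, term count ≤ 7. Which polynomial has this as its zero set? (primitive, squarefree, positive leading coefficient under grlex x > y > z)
1. The picture has 2 separate pieces.
2. deg p = 2.
3. Observable constraints: it crosses the y-axis at the gridline y = 0; it meets the x-axis at x = 0 (among the integer gridlines).
4. Matching integer coefficients to the picture gives p.

3*x^2 - x*z + 2*y^2 - y*z - 2*z^2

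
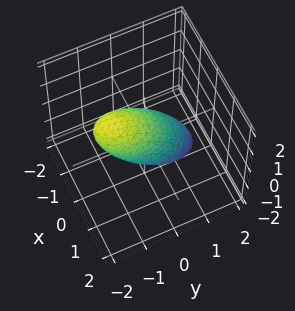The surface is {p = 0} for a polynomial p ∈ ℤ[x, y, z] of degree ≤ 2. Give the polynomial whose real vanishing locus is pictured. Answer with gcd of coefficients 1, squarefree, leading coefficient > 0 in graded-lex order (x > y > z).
deg p = 2.
Against the integer gridlines: the y-axis gridline crossings are at y ∈ {-1, 1}; the z-axis gridline crossings are at z ∈ {-1, 1}.
Assembling these constraints gives the stated polynomial.

3*x^2 + 2*y^2 + 3*y*z + 2*z^2 - 2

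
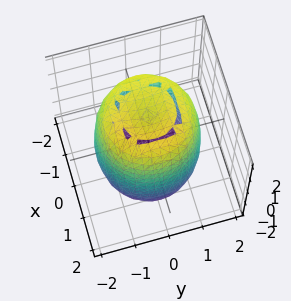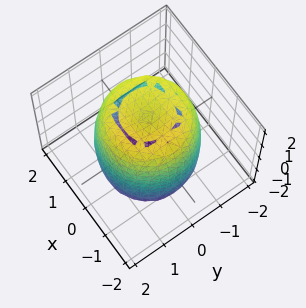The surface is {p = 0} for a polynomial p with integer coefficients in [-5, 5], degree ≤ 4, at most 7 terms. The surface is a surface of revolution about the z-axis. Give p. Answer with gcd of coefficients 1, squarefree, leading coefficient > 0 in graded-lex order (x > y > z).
deg p = 4.
Symmetries: the z-axis is an axis of rotation, so x and y enter only as x² + y².
Against the integer gridlines: a circular section at z = 1 has radius between 1 and 2.
Solving for integer coefficients yields p as stated.

2*x^4 + 4*x^2*y^2 + 2*y^4 - 3*x^2 - 3*y^2 + z^2 - 3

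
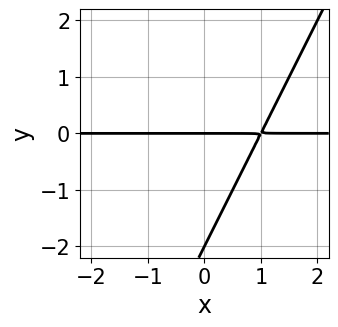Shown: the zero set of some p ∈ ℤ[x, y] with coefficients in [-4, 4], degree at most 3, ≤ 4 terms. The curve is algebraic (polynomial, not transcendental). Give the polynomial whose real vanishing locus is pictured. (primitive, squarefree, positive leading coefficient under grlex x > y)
First, deg p = 2. The shape is more complex than any degree-1 curve.
Then, from the axis intercepts and sections: the visible x-axis segment lies entirely on the curve; among the integer gridlines, it crosses the y-axis at y ∈ {-2, 0}.
Finally, together with the visible shape, these determine p as stated.

2*x*y - y^2 - 2*y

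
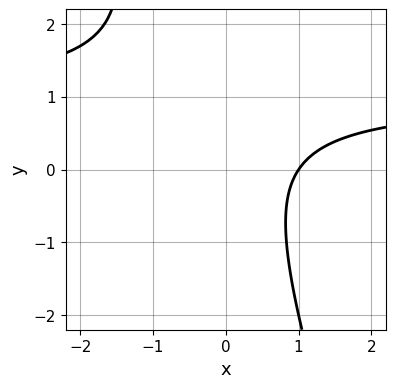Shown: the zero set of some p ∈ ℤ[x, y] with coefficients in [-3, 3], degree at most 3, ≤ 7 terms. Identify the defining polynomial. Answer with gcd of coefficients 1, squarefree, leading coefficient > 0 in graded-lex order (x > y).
3*x*y + y^2 - 3*x - y + 3

First, degree: a generic line meets the curve in up to 2 points, so deg p = 2.
Then, observable constraints: it misses every integer gridline on the y-axis; one x-axis crossing is at x = 1.
Finally, assembling these constraints gives the stated polynomial.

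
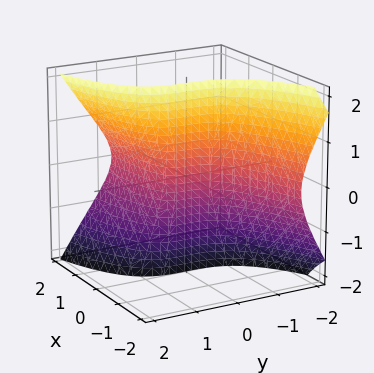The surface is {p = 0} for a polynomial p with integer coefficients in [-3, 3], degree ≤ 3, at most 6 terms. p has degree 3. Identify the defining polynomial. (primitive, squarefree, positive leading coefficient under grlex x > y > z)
First, deg p = 3.
Next, from the visible intercepts: it meets the y-axis at y = 0 (among the integer gridlines); it meets the x-axis at x = 0 (among the integer gridlines); every point of the z-axis in the box is on the surface.
Finally, these observations pin down the coefficients.

3*x*z^2 - 3*y^3 - 2*x*y + 2*x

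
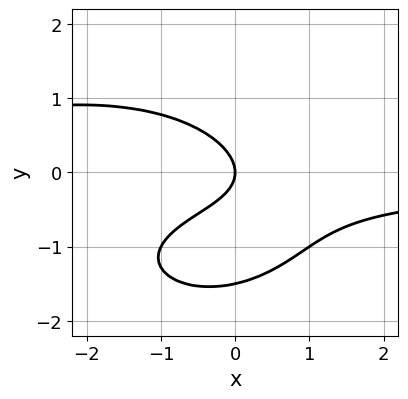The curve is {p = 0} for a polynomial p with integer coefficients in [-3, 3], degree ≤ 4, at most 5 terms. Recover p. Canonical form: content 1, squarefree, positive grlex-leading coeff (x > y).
x^2*y + 2*y^3 + 2*x*y + 3*y^2 + 2*x

1. Degree: a generic line meets the curve in up to 3 points, so deg p = 3.
2. From the axis intercepts and sections: it meets the x-axis at x = 0 (among the integer gridlines); it crosses the y-axis at the gridline y = 0.
3. Matching integer coefficients to the picture gives p.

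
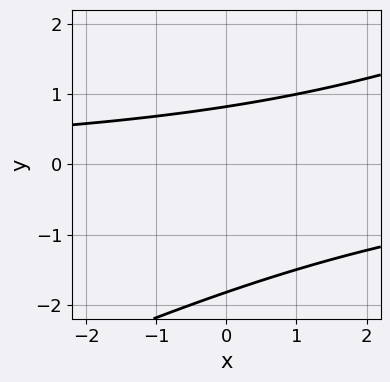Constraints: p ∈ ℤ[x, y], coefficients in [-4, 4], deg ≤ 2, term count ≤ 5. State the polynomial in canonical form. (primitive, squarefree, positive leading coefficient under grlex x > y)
1. deg p = 2. No degree-1 curve has this shape.
2. Against the integer gridlines: no x-intercept at any integer in the box.
3. Together with the visible shape, these determine p as stated.

x*y - 2*y^2 - 2*y + 3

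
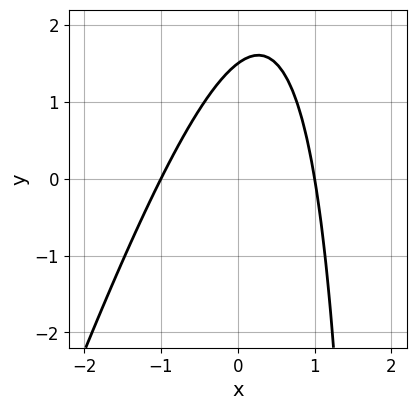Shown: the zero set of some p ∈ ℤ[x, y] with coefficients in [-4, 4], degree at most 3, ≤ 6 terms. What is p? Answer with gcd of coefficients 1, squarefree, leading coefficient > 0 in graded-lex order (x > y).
deg p = 2. The shape is more complex than any degree-1 curve.
Against the integer gridlines: among the integer gridlines, it crosses the x-axis at x ∈ {-1, 1}.
Matching integer coefficients to the picture gives p.

3*x^2 - x*y + 2*y - 3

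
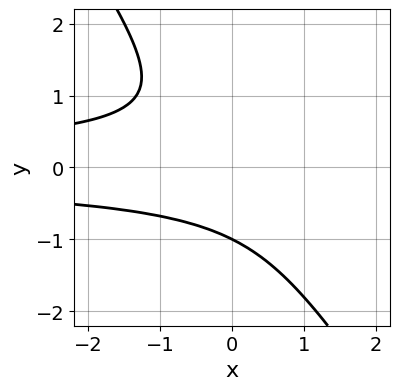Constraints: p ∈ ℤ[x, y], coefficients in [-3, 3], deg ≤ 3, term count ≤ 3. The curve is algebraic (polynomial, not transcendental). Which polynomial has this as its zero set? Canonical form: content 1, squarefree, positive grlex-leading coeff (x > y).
3*x*y^2 + 2*y^3 + 2

1. The degree is 3 — no degree-2 curve has this shape.
2. Against the integer gridlines: it misses every integer gridline on the x-axis; it crosses the y-axis at the gridline y = -1.
3. Solving for integer coefficients yields p as stated.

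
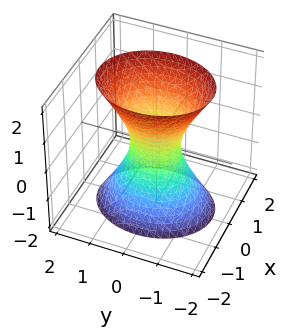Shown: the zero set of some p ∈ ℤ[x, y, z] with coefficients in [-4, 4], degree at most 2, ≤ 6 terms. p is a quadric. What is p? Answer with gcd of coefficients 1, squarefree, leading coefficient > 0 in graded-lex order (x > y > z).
(a) The degree is 2 — one connected sheet with a waist; a quadric.
(b) Symmetries: mirror symmetry x ↦ −x ⇒ only even powers of x; the z ↦ −z reflection is a symmetry, so z appears only in even powers; the y ↦ −y reflection is a symmetry, so y appears only in even powers.
(c) Checking where it meets the axes: it misses every integer gridline on the z-axis.
(d) Matching integer coefficients to the picture gives p.

3*x^2 + 2*y^2 - z^2 - 1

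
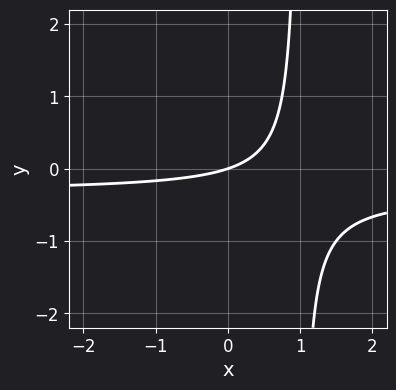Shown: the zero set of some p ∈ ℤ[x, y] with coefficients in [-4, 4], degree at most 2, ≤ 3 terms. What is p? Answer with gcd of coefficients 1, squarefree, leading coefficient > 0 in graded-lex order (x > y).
3*x*y + x - 3*y

First, the degree is 2 — no degree-1 curve has this shape.
Next, from the axis intercepts and sections: one y-axis crossing is at y = 0; one x-axis crossing is at x = 0.
Finally, putting this together gives p.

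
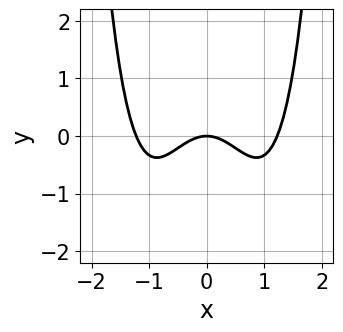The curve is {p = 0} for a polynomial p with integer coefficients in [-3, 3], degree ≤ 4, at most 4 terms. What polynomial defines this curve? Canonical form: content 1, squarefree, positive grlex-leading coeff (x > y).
2*x^4 - 3*x^2 - 3*y

The degree is 4 — a generic line meets the curve in up to 4 points.
Symmetries: mirror symmetry x ↦ −x ⇒ only even powers of x.
Checking where it meets the axes: one x-axis crossing is at x = 0; one y-axis crossing is at y = 0.
Matching integer coefficients to the picture gives p.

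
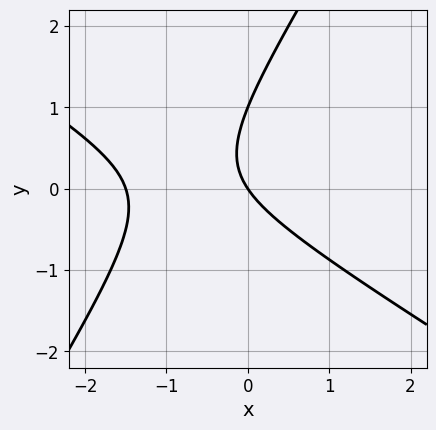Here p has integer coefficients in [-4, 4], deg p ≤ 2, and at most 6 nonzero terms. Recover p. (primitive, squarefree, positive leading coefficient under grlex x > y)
(a) The degree is 2 — the shape is more complex than any degree-1 curve.
(b) From the axis intercepts and sections: among the integer gridlines, it crosses the y-axis at y ∈ {0, 1}; it crosses the x-axis at the gridline x = 0.
(c) Putting this together gives p.

2*x^2 + 2*x*y - 2*y^2 + 3*x + 2*y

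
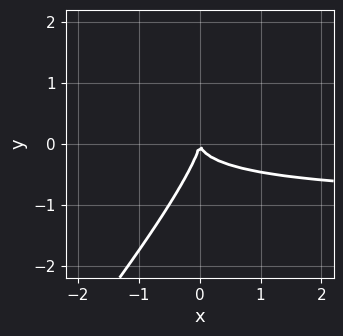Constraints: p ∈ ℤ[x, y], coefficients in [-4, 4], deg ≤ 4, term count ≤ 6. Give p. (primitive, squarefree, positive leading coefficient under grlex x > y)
x^2*y - 2*x*y^2 + y^3 + x^2

The degree is 3 — the shape is more complex than any degree-2 curve.
Observable constraints: one y-axis crossing is at y = 0; it crosses the x-axis at the gridline x = 0.
Solving for integer coefficients yields p as stated.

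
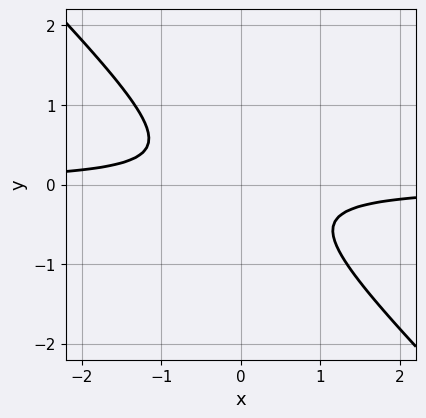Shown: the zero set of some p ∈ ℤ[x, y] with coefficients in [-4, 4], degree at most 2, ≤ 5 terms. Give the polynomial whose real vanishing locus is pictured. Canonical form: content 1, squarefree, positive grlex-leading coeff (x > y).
The degree is 2 — no degree-1 curve has this shape.
Reading off the gridlines: it misses every integer gridline on the x-axis; it misses every integer gridline on the y-axis.
Solving for integer coefficients yields p as stated.

3*x*y + 3*y^2 + 1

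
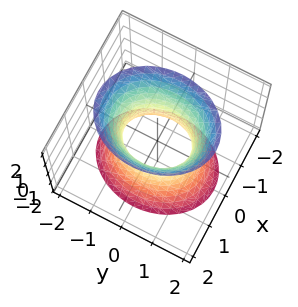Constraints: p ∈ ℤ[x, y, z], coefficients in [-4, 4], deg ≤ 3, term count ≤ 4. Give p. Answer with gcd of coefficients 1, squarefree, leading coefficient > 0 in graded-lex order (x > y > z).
3*x^2 + 2*y^2 - z^2 - 2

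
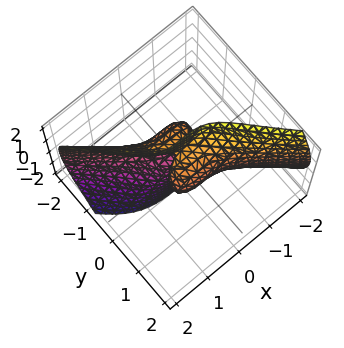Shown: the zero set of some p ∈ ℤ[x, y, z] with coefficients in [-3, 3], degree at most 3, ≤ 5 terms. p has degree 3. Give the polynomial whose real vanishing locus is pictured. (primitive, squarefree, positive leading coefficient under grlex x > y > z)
2*x^3 + 3*y^3 + 3*y*z^2 - 3*y*z - y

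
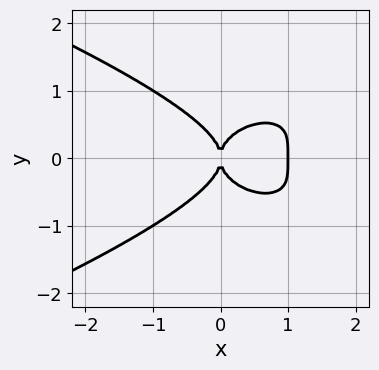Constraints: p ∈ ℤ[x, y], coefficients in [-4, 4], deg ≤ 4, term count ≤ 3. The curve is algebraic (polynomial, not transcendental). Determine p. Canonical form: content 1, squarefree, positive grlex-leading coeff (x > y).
1. Degree: a generic line meets the curve in up to 4 points, so deg p = 4.
2. Symmetries: the y ↦ −y reflection is a symmetry, so y appears only in even powers.
3. Checking where it meets the axes: it meets the y-axis at y = 0 (among the integer gridlines); the x-axis gridline crossings are at x ∈ {0, 1}.
4. Together with the visible shape, these determine p as stated.

2*y^4 + x^3 - x^2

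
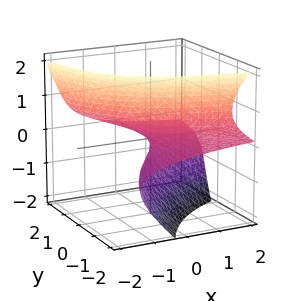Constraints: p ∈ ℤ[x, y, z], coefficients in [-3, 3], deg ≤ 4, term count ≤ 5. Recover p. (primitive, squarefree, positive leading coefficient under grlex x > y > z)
Degree: the shape is more complex than any degree-2 surface, so deg p = 3.
Reading off the gridlines: the visible y-axis segment lies entirely on the surface; one x-axis crossing is at x = 0; it crosses the z-axis at the gridline z = 0.
Solving for integer coefficients yields p as stated.

x*y*z + x*z^2 + z^3 + 3*y*z + x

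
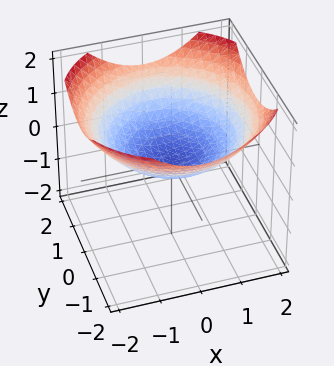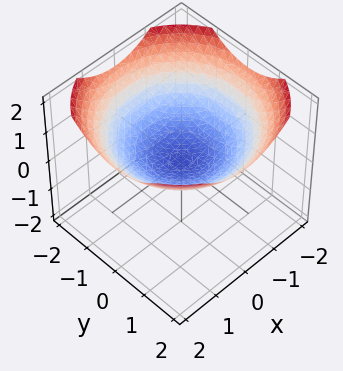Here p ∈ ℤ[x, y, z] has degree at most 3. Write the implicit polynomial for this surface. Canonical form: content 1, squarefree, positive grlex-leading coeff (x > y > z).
First, deg p = 2.
Next, symmetries: rotational symmetry about the z-axis ⇒ p depends on x, y only through x² + y².
Then, against the integer gridlines: a circular section at z = 1 has radius between 1 and 2; it meets the z-axis at z = 0 (among the integer gridlines); one y-axis crossing is at y = 0.
Finally, solving for integer coefficients yields p as stated.

x^2 + y^2 - 3*z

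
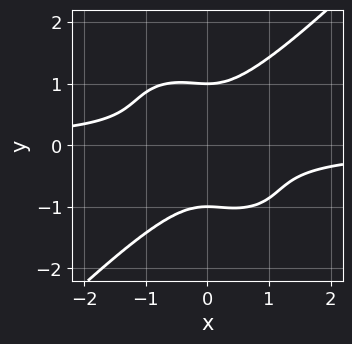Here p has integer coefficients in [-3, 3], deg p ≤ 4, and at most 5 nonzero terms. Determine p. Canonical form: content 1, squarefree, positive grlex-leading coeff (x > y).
3*x^3*y - 3*y^4 + 2*x^2 + 3*y^2

First, the degree is 4 — the shape is more complex than any degree-3 curve.
Then, observable constraints: among the integer gridlines, it crosses the y-axis at y ∈ {-1, 1}.
Finally, matching integer coefficients to the picture gives p.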